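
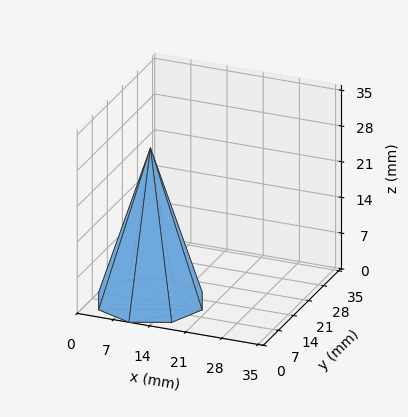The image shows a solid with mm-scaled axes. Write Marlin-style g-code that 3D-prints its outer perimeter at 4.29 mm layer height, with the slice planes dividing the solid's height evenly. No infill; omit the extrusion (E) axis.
Reading the render: the shape is a regular 8-sided pyramid, base circumscribed radius ≈ 10 mm, apex at z ≈ 30 mm (dimensions read to the nearest mm from the axis ticks). For the g-code, the solid's height is divided into equal slices at the stated Δz and each level perimeter traced with G1 moves after a G0 lift.

; perimeter-only toolpath
G21 ; units = mm
G90 ; absolute positioning
G28 ; home
; layer 1
G0 Z4.29
G0 X18.57 Y10.00
G1 X16.06 Y16.06
G1 X10.00 Y18.57
G1 X3.94 Y16.06
G1 X1.43 Y10.00
G1 X3.94 Y3.94
G1 X10.00 Y1.43
G1 X16.06 Y3.94
G1 X18.57 Y10.00
; layer 2
G0 Z8.57
G0 X17.14 Y10.00
G1 X15.05 Y15.05
G1 X10.00 Y17.14
G1 X4.95 Y15.05
G1 X2.86 Y10.00
G1 X4.95 Y4.95
G1 X10.00 Y2.86
G1 X15.05 Y4.95
G1 X17.14 Y10.00
; layer 3
G0 Z12.86
G0 X15.71 Y10.00
G1 X14.04 Y14.04
G1 X10.00 Y15.71
G1 X5.96 Y14.04
G1 X4.29 Y10.00
G1 X5.96 Y5.96
G1 X10.00 Y4.29
G1 X14.04 Y5.96
G1 X15.71 Y10.00
; layer 4
G0 Z17.14
G0 X14.29 Y10.00
G1 X13.03 Y13.03
G1 X10.00 Y14.29
G1 X6.97 Y13.03
G1 X5.71 Y10.00
G1 X6.97 Y6.97
G1 X10.00 Y5.71
G1 X13.03 Y6.97
G1 X14.29 Y10.00
; layer 5
G0 Z21.43
G0 X12.86 Y10.00
G1 X12.02 Y12.02
G1 X10.00 Y12.86
G1 X7.98 Y12.02
G1 X7.14 Y10.00
G1 X7.98 Y7.98
G1 X10.00 Y7.14
G1 X12.02 Y7.98
G1 X12.86 Y10.00
; layer 6
G0 Z25.71
G0 X11.43 Y10.00
G1 X11.01 Y11.01
G1 X10.00 Y11.43
G1 X8.99 Y11.01
G1 X8.57 Y10.00
G1 X8.99 Y8.99
G1 X10.00 Y8.57
G1 X11.01 Y8.99
G1 X11.43 Y10.00
M2 ; end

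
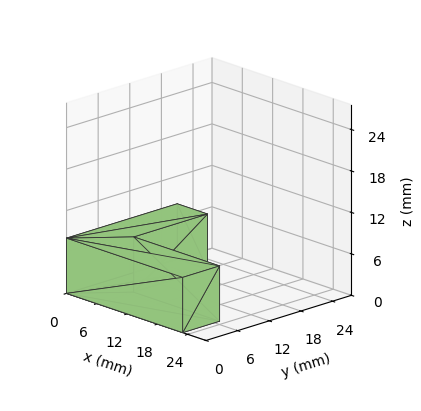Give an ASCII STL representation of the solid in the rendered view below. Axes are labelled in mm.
Reading the render: the shape is an L-shaped prism: outer 23 × 21 mm, arm thicknesses ≈ 7 mm (horizontal) and 6 mm (vertical), extruded 8 mm in z (dimensions read to the nearest mm from the axis ticks). For the STL, each face is triangulated and given an outward normal.

solid part
  facet normal 0.0000 0.0000 -1.0000
    outer loop
      vertex 23.000 7.000 0.000
      vertex 23.000 0.000 0.000
      vertex 0.000 0.000 0.000
    endloop
  endfacet
  facet normal 0.0000 0.0000 -1.0000
    outer loop
      vertex 6.000 7.000 0.000
      vertex 23.000 7.000 0.000
      vertex 0.000 0.000 0.000
    endloop
  endfacet
  facet normal 0.0000 0.0000 -1.0000
    outer loop
      vertex 6.000 21.000 0.000
      vertex 6.000 7.000 0.000
      vertex 0.000 0.000 0.000
    endloop
  endfacet
  facet normal 0.0000 0.0000 -1.0000
    outer loop
      vertex 0.000 21.000 0.000
      vertex 6.000 21.000 0.000
      vertex 0.000 0.000 0.000
    endloop
  endfacet
  facet normal 0.0000 0.0000 1.0000
    outer loop
      vertex 0.000 0.000 8.000
      vertex 23.000 0.000 8.000
      vertex 23.000 7.000 8.000
    endloop
  endfacet
  facet normal 0.0000 0.0000 1.0000
    outer loop
      vertex 0.000 0.000 8.000
      vertex 23.000 7.000 8.000
      vertex 6.000 7.000 8.000
    endloop
  endfacet
  facet normal 0.0000 0.0000 1.0000
    outer loop
      vertex 0.000 0.000 8.000
      vertex 6.000 7.000 8.000
      vertex 6.000 21.000 8.000
    endloop
  endfacet
  facet normal 0.0000 0.0000 1.0000
    outer loop
      vertex 0.000 0.000 8.000
      vertex 6.000 21.000 8.000
      vertex 0.000 21.000 8.000
    endloop
  endfacet
  facet normal 0.0000 -1.0000 0.0000
    outer loop
      vertex 0.000 0.000 0.000
      vertex 23.000 0.000 0.000
      vertex 23.000 0.000 8.000
    endloop
  endfacet
  facet normal 0.0000 -1.0000 0.0000
    outer loop
      vertex 0.000 0.000 0.000
      vertex 23.000 0.000 8.000
      vertex 0.000 0.000 8.000
    endloop
  endfacet
  facet normal 1.0000 0.0000 0.0000
    outer loop
      vertex 23.000 0.000 0.000
      vertex 23.000 7.000 0.000
      vertex 23.000 7.000 8.000
    endloop
  endfacet
  facet normal 1.0000 0.0000 0.0000
    outer loop
      vertex 23.000 0.000 0.000
      vertex 23.000 7.000 8.000
      vertex 23.000 0.000 8.000
    endloop
  endfacet
  facet normal 0.0000 1.0000 0.0000
    outer loop
      vertex 23.000 7.000 0.000
      vertex 6.000 7.000 0.000
      vertex 6.000 7.000 8.000
    endloop
  endfacet
  facet normal 0.0000 1.0000 0.0000
    outer loop
      vertex 23.000 7.000 0.000
      vertex 6.000 7.000 8.000
      vertex 23.000 7.000 8.000
    endloop
  endfacet
  facet normal 1.0000 0.0000 0.0000
    outer loop
      vertex 6.000 7.000 0.000
      vertex 6.000 21.000 0.000
      vertex 6.000 21.000 8.000
    endloop
  endfacet
  facet normal 1.0000 0.0000 0.0000
    outer loop
      vertex 6.000 7.000 0.000
      vertex 6.000 21.000 8.000
      vertex 6.000 7.000 8.000
    endloop
  endfacet
  facet normal 0.0000 1.0000 0.0000
    outer loop
      vertex 6.000 21.000 0.000
      vertex 0.000 21.000 0.000
      vertex 0.000 21.000 8.000
    endloop
  endfacet
  facet normal 0.0000 1.0000 0.0000
    outer loop
      vertex 6.000 21.000 0.000
      vertex 0.000 21.000 8.000
      vertex 6.000 21.000 8.000
    endloop
  endfacet
  facet normal -1.0000 0.0000 0.0000
    outer loop
      vertex 0.000 21.000 0.000
      vertex 0.000 0.000 0.000
      vertex 0.000 0.000 8.000
    endloop
  endfacet
  facet normal -1.0000 0.0000 0.0000
    outer loop
      vertex 0.000 21.000 0.000
      vertex 0.000 0.000 8.000
      vertex 0.000 21.000 8.000
    endloop
  endfacet
endsolid part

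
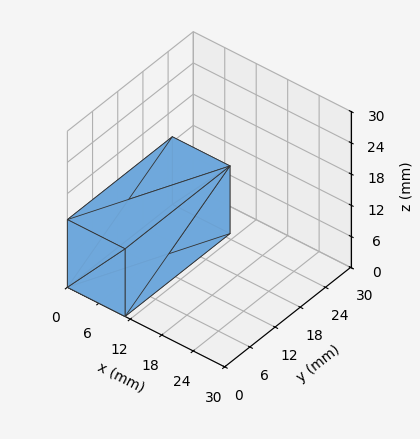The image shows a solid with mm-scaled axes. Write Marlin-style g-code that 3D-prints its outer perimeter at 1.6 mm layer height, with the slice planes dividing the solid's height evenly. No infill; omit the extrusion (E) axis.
Reading the render: the shape is a rectangular box, roughly 11 × 25 mm footprint and 13 mm tall (dimensions read to the nearest mm from the axis ticks). For the g-code, the solid's height is divided into equal slices at the stated Δz and each level perimeter traced with G1 moves after a G0 lift.

; perimeter-only toolpath
G21 ; units = mm
G90 ; absolute positioning
G28 ; home
; layer 1
G0 Z1.6
G0 X0.0 Y0.0
G1 X11.0 Y0.0
G1 X11.0 Y25.0
G1 X0.0 Y25.0
G1 X0.0 Y0.0
; layer 2
G0 Z3.2
G0 X0.0 Y0.0
G1 X11.0 Y0.0
G1 X11.0 Y25.0
G1 X0.0 Y25.0
G1 X0.0 Y0.0
; layer 3
G0 Z4.9
G0 X0.0 Y0.0
G1 X11.0 Y0.0
G1 X11.0 Y25.0
G1 X0.0 Y25.0
G1 X0.0 Y0.0
; layer 4
G0 Z6.5
G0 X0.0 Y0.0
G1 X11.0 Y0.0
G1 X11.0 Y25.0
G1 X0.0 Y25.0
G1 X0.0 Y0.0
; layer 5
G0 Z8.1
G0 X0.0 Y0.0
G1 X11.0 Y0.0
G1 X11.0 Y25.0
G1 X0.0 Y25.0
G1 X0.0 Y0.0
; layer 6
G0 Z9.8
G0 X0.0 Y0.0
G1 X11.0 Y0.0
G1 X11.0 Y25.0
G1 X0.0 Y25.0
G1 X0.0 Y0.0
; layer 7
G0 Z11.4
G0 X0.0 Y0.0
G1 X11.0 Y0.0
G1 X11.0 Y25.0
G1 X0.0 Y25.0
G1 X0.0 Y0.0
; layer 8
G0 Z13.0
G0 X0.0 Y0.0
G1 X11.0 Y0.0
G1 X11.0 Y25.0
G1 X0.0 Y25.0
G1 X0.0 Y0.0
M2 ; end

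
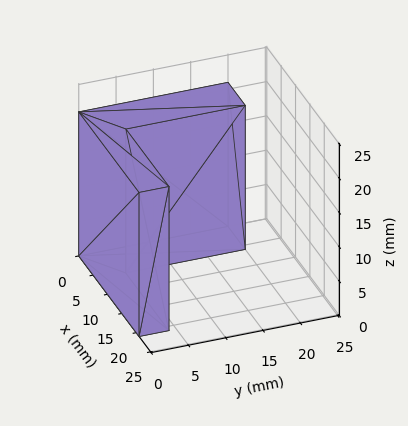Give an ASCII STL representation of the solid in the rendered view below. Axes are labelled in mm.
Reading the render: the shape is an L-shaped prism: outer 21 × 20 mm, arm thicknesses ≈ 4 mm (horizontal) and 6 mm (vertical), extruded 21 mm in z (dimensions read to the nearest mm from the axis ticks). For the STL, each face is triangulated and given an outward normal.

solid part
  facet normal 0.0000 0.0000 -1.0000
    outer loop
      vertex 21.00 4.00 0.00
      vertex 21.00 0.00 0.00
      vertex 0.00 0.00 0.00
    endloop
  endfacet
  facet normal 0.0000 0.0000 -1.0000
    outer loop
      vertex 6.00 4.00 0.00
      vertex 21.00 4.00 0.00
      vertex 0.00 0.00 0.00
    endloop
  endfacet
  facet normal 0.0000 0.0000 -1.0000
    outer loop
      vertex 6.00 20.00 0.00
      vertex 6.00 4.00 0.00
      vertex 0.00 0.00 0.00
    endloop
  endfacet
  facet normal 0.0000 0.0000 -1.0000
    outer loop
      vertex 0.00 20.00 0.00
      vertex 6.00 20.00 0.00
      vertex 0.00 0.00 0.00
    endloop
  endfacet
  facet normal 0.0000 0.0000 1.0000
    outer loop
      vertex 0.00 0.00 21.00
      vertex 21.00 0.00 21.00
      vertex 21.00 4.00 21.00
    endloop
  endfacet
  facet normal 0.0000 0.0000 1.0000
    outer loop
      vertex 0.00 0.00 21.00
      vertex 21.00 4.00 21.00
      vertex 6.00 4.00 21.00
    endloop
  endfacet
  facet normal 0.0000 0.0000 1.0000
    outer loop
      vertex 0.00 0.00 21.00
      vertex 6.00 4.00 21.00
      vertex 6.00 20.00 21.00
    endloop
  endfacet
  facet normal 0.0000 0.0000 1.0000
    outer loop
      vertex 0.00 0.00 21.00
      vertex 6.00 20.00 21.00
      vertex 0.00 20.00 21.00
    endloop
  endfacet
  facet normal 0.0000 -1.0000 0.0000
    outer loop
      vertex 0.00 0.00 0.00
      vertex 21.00 0.00 0.00
      vertex 21.00 0.00 21.00
    endloop
  endfacet
  facet normal 0.0000 -1.0000 0.0000
    outer loop
      vertex 0.00 0.00 0.00
      vertex 21.00 0.00 21.00
      vertex 0.00 0.00 21.00
    endloop
  endfacet
  facet normal 1.0000 0.0000 0.0000
    outer loop
      vertex 21.00 0.00 0.00
      vertex 21.00 4.00 0.00
      vertex 21.00 4.00 21.00
    endloop
  endfacet
  facet normal 1.0000 0.0000 0.0000
    outer loop
      vertex 21.00 0.00 0.00
      vertex 21.00 4.00 21.00
      vertex 21.00 0.00 21.00
    endloop
  endfacet
  facet normal 0.0000 1.0000 0.0000
    outer loop
      vertex 21.00 4.00 0.00
      vertex 6.00 4.00 0.00
      vertex 6.00 4.00 21.00
    endloop
  endfacet
  facet normal 0.0000 1.0000 0.0000
    outer loop
      vertex 21.00 4.00 0.00
      vertex 6.00 4.00 21.00
      vertex 21.00 4.00 21.00
    endloop
  endfacet
  facet normal 1.0000 0.0000 0.0000
    outer loop
      vertex 6.00 4.00 0.00
      vertex 6.00 20.00 0.00
      vertex 6.00 20.00 21.00
    endloop
  endfacet
  facet normal 1.0000 0.0000 0.0000
    outer loop
      vertex 6.00 4.00 0.00
      vertex 6.00 20.00 21.00
      vertex 6.00 4.00 21.00
    endloop
  endfacet
  facet normal 0.0000 1.0000 0.0000
    outer loop
      vertex 6.00 20.00 0.00
      vertex 0.00 20.00 0.00
      vertex 0.00 20.00 21.00
    endloop
  endfacet
  facet normal 0.0000 1.0000 0.0000
    outer loop
      vertex 6.00 20.00 0.00
      vertex 0.00 20.00 21.00
      vertex 6.00 20.00 21.00
    endloop
  endfacet
  facet normal -1.0000 0.0000 0.0000
    outer loop
      vertex 0.00 20.00 0.00
      vertex 0.00 0.00 0.00
      vertex 0.00 0.00 21.00
    endloop
  endfacet
  facet normal -1.0000 0.0000 0.0000
    outer loop
      vertex 0.00 20.00 0.00
      vertex 0.00 0.00 21.00
      vertex 0.00 20.00 21.00
    endloop
  endfacet
endsolid part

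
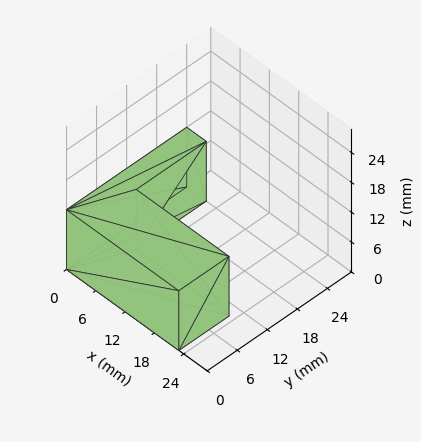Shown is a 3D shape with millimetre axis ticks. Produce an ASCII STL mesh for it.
Reading the render: the shape is an L-shaped prism: outer 23 × 24 mm, arm thicknesses ≈ 10 mm (horizontal) and 4 mm (vertical), extruded 12 mm in z (dimensions read to the nearest mm from the axis ticks). For the STL, each face is triangulated and given an outward normal.

solid part
  facet normal 0.0000 0.0000 -1.0000
    outer loop
      vertex 23.000 10.000 0.000
      vertex 23.000 0.000 0.000
      vertex 0.000 0.000 0.000
    endloop
  endfacet
  facet normal 0.0000 0.0000 -1.0000
    outer loop
      vertex 4.000 10.000 0.000
      vertex 23.000 10.000 0.000
      vertex 0.000 0.000 0.000
    endloop
  endfacet
  facet normal 0.0000 0.0000 -1.0000
    outer loop
      vertex 4.000 24.000 0.000
      vertex 4.000 10.000 0.000
      vertex 0.000 0.000 0.000
    endloop
  endfacet
  facet normal 0.0000 0.0000 -1.0000
    outer loop
      vertex 0.000 24.000 0.000
      vertex 4.000 24.000 0.000
      vertex 0.000 0.000 0.000
    endloop
  endfacet
  facet normal 0.0000 0.0000 1.0000
    outer loop
      vertex 0.000 0.000 12.000
      vertex 23.000 0.000 12.000
      vertex 23.000 10.000 12.000
    endloop
  endfacet
  facet normal 0.0000 0.0000 1.0000
    outer loop
      vertex 0.000 0.000 12.000
      vertex 23.000 10.000 12.000
      vertex 4.000 10.000 12.000
    endloop
  endfacet
  facet normal 0.0000 0.0000 1.0000
    outer loop
      vertex 0.000 0.000 12.000
      vertex 4.000 10.000 12.000
      vertex 4.000 24.000 12.000
    endloop
  endfacet
  facet normal 0.0000 0.0000 1.0000
    outer loop
      vertex 0.000 0.000 12.000
      vertex 4.000 24.000 12.000
      vertex 0.000 24.000 12.000
    endloop
  endfacet
  facet normal 0.0000 -1.0000 0.0000
    outer loop
      vertex 0.000 0.000 0.000
      vertex 23.000 0.000 0.000
      vertex 23.000 0.000 12.000
    endloop
  endfacet
  facet normal 0.0000 -1.0000 0.0000
    outer loop
      vertex 0.000 0.000 0.000
      vertex 23.000 0.000 12.000
      vertex 0.000 0.000 12.000
    endloop
  endfacet
  facet normal 1.0000 0.0000 0.0000
    outer loop
      vertex 23.000 0.000 0.000
      vertex 23.000 10.000 0.000
      vertex 23.000 10.000 12.000
    endloop
  endfacet
  facet normal 1.0000 0.0000 0.0000
    outer loop
      vertex 23.000 0.000 0.000
      vertex 23.000 10.000 12.000
      vertex 23.000 0.000 12.000
    endloop
  endfacet
  facet normal 0.0000 1.0000 0.0000
    outer loop
      vertex 23.000 10.000 0.000
      vertex 4.000 10.000 0.000
      vertex 4.000 10.000 12.000
    endloop
  endfacet
  facet normal 0.0000 1.0000 0.0000
    outer loop
      vertex 23.000 10.000 0.000
      vertex 4.000 10.000 12.000
      vertex 23.000 10.000 12.000
    endloop
  endfacet
  facet normal 1.0000 0.0000 0.0000
    outer loop
      vertex 4.000 10.000 0.000
      vertex 4.000 24.000 0.000
      vertex 4.000 24.000 12.000
    endloop
  endfacet
  facet normal 1.0000 0.0000 0.0000
    outer loop
      vertex 4.000 10.000 0.000
      vertex 4.000 24.000 12.000
      vertex 4.000 10.000 12.000
    endloop
  endfacet
  facet normal 0.0000 1.0000 0.0000
    outer loop
      vertex 4.000 24.000 0.000
      vertex 0.000 24.000 0.000
      vertex 0.000 24.000 12.000
    endloop
  endfacet
  facet normal 0.0000 1.0000 0.0000
    outer loop
      vertex 4.000 24.000 0.000
      vertex 0.000 24.000 12.000
      vertex 4.000 24.000 12.000
    endloop
  endfacet
  facet normal -1.0000 0.0000 0.0000
    outer loop
      vertex 0.000 24.000 0.000
      vertex 0.000 0.000 0.000
      vertex 0.000 0.000 12.000
    endloop
  endfacet
  facet normal -1.0000 0.0000 0.0000
    outer loop
      vertex 0.000 24.000 0.000
      vertex 0.000 0.000 12.000
      vertex 0.000 24.000 12.000
    endloop
  endfacet
endsolid part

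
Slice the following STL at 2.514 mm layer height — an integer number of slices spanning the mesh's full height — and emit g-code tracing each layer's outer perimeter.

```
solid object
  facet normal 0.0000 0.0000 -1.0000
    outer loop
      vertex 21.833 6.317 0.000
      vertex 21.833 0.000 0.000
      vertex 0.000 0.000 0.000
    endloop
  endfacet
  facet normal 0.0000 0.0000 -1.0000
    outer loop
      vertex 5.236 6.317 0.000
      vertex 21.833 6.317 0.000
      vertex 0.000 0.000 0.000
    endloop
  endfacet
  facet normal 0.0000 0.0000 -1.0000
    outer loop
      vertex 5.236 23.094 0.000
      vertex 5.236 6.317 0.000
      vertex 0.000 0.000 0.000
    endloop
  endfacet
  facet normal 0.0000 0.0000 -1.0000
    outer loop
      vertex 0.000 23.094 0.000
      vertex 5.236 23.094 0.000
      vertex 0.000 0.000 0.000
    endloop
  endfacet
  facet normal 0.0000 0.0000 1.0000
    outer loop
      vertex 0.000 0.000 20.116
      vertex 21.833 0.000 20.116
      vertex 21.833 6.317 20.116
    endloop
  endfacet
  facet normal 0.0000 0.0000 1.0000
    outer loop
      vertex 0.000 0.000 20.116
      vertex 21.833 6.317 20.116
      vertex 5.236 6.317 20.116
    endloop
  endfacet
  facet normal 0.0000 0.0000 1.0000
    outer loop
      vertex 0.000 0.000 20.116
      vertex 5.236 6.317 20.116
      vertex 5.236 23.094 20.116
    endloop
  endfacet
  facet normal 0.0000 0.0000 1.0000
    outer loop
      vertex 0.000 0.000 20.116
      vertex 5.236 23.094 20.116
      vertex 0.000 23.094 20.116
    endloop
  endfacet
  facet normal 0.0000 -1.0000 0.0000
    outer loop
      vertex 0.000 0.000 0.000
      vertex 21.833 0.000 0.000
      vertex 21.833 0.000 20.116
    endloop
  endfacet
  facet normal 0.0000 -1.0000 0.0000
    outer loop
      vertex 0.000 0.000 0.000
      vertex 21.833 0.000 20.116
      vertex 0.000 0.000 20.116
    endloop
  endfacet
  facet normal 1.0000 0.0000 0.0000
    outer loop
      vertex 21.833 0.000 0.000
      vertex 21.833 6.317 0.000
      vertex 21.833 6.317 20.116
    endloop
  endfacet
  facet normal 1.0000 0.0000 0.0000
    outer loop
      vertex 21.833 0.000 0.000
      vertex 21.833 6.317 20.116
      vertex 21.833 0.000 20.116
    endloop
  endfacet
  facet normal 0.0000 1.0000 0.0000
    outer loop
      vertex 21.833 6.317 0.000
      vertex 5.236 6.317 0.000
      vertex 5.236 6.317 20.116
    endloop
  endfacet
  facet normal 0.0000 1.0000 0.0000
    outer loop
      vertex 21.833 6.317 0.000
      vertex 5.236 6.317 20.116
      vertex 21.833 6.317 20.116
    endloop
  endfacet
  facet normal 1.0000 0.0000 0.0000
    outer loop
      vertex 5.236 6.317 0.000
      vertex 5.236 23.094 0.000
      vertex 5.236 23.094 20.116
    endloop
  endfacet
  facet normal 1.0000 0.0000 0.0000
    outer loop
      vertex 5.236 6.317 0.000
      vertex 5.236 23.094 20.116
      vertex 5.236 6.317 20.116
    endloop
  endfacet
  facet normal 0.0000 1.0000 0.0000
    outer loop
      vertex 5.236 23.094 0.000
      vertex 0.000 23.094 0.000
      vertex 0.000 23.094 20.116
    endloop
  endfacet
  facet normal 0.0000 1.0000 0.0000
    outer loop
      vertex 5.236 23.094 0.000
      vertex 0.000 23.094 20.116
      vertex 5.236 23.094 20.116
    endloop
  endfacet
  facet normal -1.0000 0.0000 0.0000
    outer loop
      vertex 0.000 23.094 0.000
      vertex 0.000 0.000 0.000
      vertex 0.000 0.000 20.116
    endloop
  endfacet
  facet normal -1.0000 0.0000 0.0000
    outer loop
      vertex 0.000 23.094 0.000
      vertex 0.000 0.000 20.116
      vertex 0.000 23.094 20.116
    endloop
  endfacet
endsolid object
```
; perimeter-only toolpath
G21 ; units = mm
G90 ; absolute positioning
G28 ; home
; layer 1
G0 Z2.514
G0 X0.000 Y0.000
G1 X21.833 Y0.000
G1 X21.833 Y6.317
G1 X5.236 Y6.317
G1 X5.236 Y23.094
G1 X0.000 Y23.094
G1 X0.000 Y0.000
; layer 2
G0 Z5.029
G0 X0.000 Y0.000
G1 X21.833 Y0.000
G1 X21.833 Y6.317
G1 X5.236 Y6.317
G1 X5.236 Y23.094
G1 X0.000 Y23.094
G1 X0.000 Y0.000
; layer 3
G0 Z7.543
G0 X0.000 Y0.000
G1 X21.833 Y0.000
G1 X21.833 Y6.317
G1 X5.236 Y6.317
G1 X5.236 Y23.094
G1 X0.000 Y23.094
G1 X0.000 Y0.000
; layer 4
G0 Z10.058
G0 X0.000 Y0.000
G1 X21.833 Y0.000
G1 X21.833 Y6.317
G1 X5.236 Y6.317
G1 X5.236 Y23.094
G1 X0.000 Y23.094
G1 X0.000 Y0.000
; layer 5
G0 Z12.572
G0 X0.000 Y0.000
G1 X21.833 Y0.000
G1 X21.833 Y6.317
G1 X5.236 Y6.317
G1 X5.236 Y23.094
G1 X0.000 Y23.094
G1 X0.000 Y0.000
; layer 6
G0 Z15.087
G0 X0.000 Y0.000
G1 X21.833 Y0.000
G1 X21.833 Y6.317
G1 X5.236 Y6.317
G1 X5.236 Y23.094
G1 X0.000 Y23.094
G1 X0.000 Y0.000
; layer 7
G0 Z17.602
G0 X0.000 Y0.000
G1 X21.833 Y0.000
G1 X21.833 Y6.317
G1 X5.236 Y6.317
G1 X5.236 Y23.094
G1 X0.000 Y23.094
G1 X0.000 Y0.000
; layer 8
G0 Z20.116
G0 X0.000 Y0.000
G1 X21.833 Y0.000
G1 X21.833 Y6.317
G1 X5.236 Y6.317
G1 X5.236 Y23.094
G1 X0.000 Y23.094
G1 X0.000 Y0.000
M2 ; end

The solid is an L-shaped prism: outer 21.8 × 23.1 mm, arm thicknesses ≈ 6.32 mm (horizontal) and 5.24 mm (vertical), extruded 20.1 mm in z. Slicing at Δz = 2.514 mm — 8 equal slices spanning the solid's height, so layer i sits at z = i·h/8 — gives 8 non-empty perimeters. Each is a 6-segment closed polygon; G0 lifts to the layer z and rapids to the start vertex, then G1 traces the edges.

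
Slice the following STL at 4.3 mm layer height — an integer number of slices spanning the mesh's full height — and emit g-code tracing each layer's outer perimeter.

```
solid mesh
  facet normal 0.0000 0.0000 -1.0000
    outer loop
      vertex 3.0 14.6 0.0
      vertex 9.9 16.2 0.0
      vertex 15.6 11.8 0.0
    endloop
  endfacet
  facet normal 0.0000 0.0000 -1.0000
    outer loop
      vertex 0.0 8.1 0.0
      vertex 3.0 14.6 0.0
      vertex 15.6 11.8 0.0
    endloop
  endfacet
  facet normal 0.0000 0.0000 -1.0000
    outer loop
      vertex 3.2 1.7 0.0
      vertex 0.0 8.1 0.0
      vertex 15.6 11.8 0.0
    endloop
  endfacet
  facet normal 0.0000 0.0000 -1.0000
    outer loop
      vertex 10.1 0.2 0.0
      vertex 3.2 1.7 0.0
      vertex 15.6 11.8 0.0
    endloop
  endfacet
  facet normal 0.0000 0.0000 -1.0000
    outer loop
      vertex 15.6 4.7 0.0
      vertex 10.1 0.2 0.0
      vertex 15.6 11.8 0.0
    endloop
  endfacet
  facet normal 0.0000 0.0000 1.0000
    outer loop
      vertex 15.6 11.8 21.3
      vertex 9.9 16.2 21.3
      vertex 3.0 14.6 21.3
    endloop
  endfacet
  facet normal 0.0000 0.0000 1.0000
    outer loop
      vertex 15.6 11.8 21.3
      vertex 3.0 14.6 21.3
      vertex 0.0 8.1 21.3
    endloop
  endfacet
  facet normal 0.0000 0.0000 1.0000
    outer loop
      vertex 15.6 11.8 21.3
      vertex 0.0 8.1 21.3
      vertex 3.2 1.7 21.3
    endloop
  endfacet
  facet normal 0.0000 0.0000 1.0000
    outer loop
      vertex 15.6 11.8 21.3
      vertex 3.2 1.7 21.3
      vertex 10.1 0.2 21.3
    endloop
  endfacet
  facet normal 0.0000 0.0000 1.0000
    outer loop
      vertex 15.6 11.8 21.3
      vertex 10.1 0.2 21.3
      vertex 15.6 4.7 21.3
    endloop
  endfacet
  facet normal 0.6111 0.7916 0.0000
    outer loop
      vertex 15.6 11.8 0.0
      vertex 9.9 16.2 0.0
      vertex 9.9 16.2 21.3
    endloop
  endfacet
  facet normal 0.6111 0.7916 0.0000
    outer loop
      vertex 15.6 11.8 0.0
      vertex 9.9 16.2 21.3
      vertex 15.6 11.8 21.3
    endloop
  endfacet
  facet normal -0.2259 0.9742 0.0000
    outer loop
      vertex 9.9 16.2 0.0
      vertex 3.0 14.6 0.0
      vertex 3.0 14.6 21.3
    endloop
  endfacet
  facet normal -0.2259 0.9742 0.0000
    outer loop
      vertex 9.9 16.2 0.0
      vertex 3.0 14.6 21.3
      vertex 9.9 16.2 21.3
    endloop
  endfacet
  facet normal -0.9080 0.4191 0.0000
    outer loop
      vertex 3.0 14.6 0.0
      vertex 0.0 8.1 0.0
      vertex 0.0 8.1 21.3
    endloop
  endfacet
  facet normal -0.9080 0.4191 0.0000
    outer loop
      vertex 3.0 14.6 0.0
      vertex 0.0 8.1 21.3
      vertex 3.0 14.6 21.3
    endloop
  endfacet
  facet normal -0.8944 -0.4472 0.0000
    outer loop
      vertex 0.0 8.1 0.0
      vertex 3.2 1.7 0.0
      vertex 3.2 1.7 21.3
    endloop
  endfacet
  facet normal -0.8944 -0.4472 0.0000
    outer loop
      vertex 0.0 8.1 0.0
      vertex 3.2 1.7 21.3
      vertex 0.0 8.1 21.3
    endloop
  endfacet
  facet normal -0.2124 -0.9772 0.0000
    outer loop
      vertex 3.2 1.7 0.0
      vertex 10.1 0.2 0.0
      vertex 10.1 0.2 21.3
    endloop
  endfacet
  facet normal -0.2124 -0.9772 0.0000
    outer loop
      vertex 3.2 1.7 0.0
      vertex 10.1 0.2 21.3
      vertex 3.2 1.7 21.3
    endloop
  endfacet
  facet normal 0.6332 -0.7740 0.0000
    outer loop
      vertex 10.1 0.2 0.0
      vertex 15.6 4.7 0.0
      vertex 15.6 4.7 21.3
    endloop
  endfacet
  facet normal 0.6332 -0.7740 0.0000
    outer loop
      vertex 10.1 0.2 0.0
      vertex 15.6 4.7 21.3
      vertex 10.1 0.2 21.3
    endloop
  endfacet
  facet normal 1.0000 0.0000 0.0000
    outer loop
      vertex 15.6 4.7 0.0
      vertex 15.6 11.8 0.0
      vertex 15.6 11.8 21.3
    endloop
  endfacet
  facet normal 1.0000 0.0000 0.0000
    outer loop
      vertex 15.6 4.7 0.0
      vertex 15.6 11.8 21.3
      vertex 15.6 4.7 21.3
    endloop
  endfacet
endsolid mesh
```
; perimeter-only toolpath
G21 ; units = mm
G90 ; absolute positioning
G28 ; home
; layer 1
G0 Z4.3
G0 X15.6 Y11.8
G1 X9.9 Y16.2
G1 X3.0 Y14.6
G1 X0.0 Y8.1
G1 X3.2 Y1.7
G1 X10.1 Y0.2
G1 X15.6 Y4.7
G1 X15.6 Y11.8
; layer 2
G0 Z8.5
G0 X15.6 Y11.8
G1 X9.9 Y16.2
G1 X3.0 Y14.6
G1 X0.0 Y8.1
G1 X3.2 Y1.7
G1 X10.1 Y0.2
G1 X15.6 Y4.7
G1 X15.6 Y11.8
; layer 3
G0 Z12.8
G0 X15.6 Y11.8
G1 X9.9 Y16.2
G1 X3.0 Y14.6
G1 X0.0 Y8.1
G1 X3.2 Y1.7
G1 X10.1 Y0.2
G1 X15.6 Y4.7
G1 X15.6 Y11.8
; layer 4
G0 Z17.0
G0 X15.6 Y11.8
G1 X9.9 Y16.2
G1 X3.0 Y14.6
G1 X0.0 Y8.1
G1 X3.2 Y1.7
G1 X10.1 Y0.2
G1 X15.6 Y4.7
G1 X15.6 Y11.8
; layer 5
G0 Z21.3
G0 X15.6 Y11.8
G1 X9.9 Y16.2
G1 X3.0 Y14.6
G1 X0.0 Y8.1
G1 X3.2 Y1.7
G1 X10.1 Y0.2
G1 X15.6 Y4.7
G1 X15.6 Y11.8
M2 ; end

The solid is a regular 7-sided prism (a cylinder approximated with 7 flat sides), circumscribed radius ≈ 8.2 mm, height ≈ 21.3 mm. Slicing at Δz = 4.3 mm — 5 equal slices spanning the solid's height, so layer i sits at z = i·h/5 — gives 5 non-empty perimeters. Each is a 7-segment closed polygon; G0 lifts to the layer z and rapids to the start vertex, then G1 traces the edges.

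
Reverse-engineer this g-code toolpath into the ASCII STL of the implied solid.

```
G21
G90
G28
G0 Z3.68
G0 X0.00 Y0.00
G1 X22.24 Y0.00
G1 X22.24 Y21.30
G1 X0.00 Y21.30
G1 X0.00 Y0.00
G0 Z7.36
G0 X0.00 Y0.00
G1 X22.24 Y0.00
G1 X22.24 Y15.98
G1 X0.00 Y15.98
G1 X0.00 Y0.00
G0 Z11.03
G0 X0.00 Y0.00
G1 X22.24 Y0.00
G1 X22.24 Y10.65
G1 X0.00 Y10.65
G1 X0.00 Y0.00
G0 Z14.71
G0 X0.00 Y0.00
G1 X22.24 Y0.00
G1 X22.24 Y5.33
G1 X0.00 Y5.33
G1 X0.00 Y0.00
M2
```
solid part
  facet normal 0.0000 0.0000 -1.0000
    outer loop
      vertex 22.24 26.63 0.00
      vertex 22.24 0.00 0.00
      vertex 0.00 0.00 0.00
    endloop
  endfacet
  facet normal 0.0000 0.0000 -1.0000
    outer loop
      vertex 0.00 26.63 0.00
      vertex 22.24 26.63 0.00
      vertex 0.00 0.00 0.00
    endloop
  endfacet
  facet normal 0.0000 -1.0000 0.0000
    outer loop
      vertex 0.00 0.00 0.00
      vertex 22.24 0.00 0.00
      vertex 22.24 0.00 18.39
    endloop
  endfacet
  facet normal 0.0000 -1.0000 0.0000
    outer loop
      vertex 0.00 0.00 0.00
      vertex 22.24 0.00 18.39
      vertex 0.00 0.00 18.39
    endloop
  endfacet
  facet normal 0.0000 0.5682 0.8229
    outer loop
      vertex 0.00 0.00 18.39
      vertex 22.24 0.00 18.39
      vertex 22.24 26.63 0.00
    endloop
  endfacet
  facet normal 0.0000 0.5682 0.8229
    outer loop
      vertex 0.00 0.00 18.39
      vertex 22.24 26.63 0.00
      vertex 0.00 26.63 0.00
    endloop
  endfacet
  facet normal -1.0000 0.0000 0.0000
    outer loop
      vertex 0.00 0.00 18.39
      vertex 0.00 26.63 0.00
      vertex 0.00 0.00 0.00
    endloop
  endfacet
  facet normal 1.0000 0.0000 0.0000
    outer loop
      vertex 22.24 0.00 0.00
      vertex 22.24 26.63 0.00
      vertex 22.24 0.00 18.39
    endloop
  endfacet
endsolid part

The G0 Z moves step by Δz≈3.68 mm. The G1 loops shrink linearly with z, so the solid tapers from its base footprint up to z≈18.4. Closing with a flat bottom cap and the tapered top and triangulating gives 8 facets — a wedge (ramp): 22.2 × 26.6 mm base, rising to 18.4 mm along the y=0 edge and sloping linearly to z=0 at y=26.6.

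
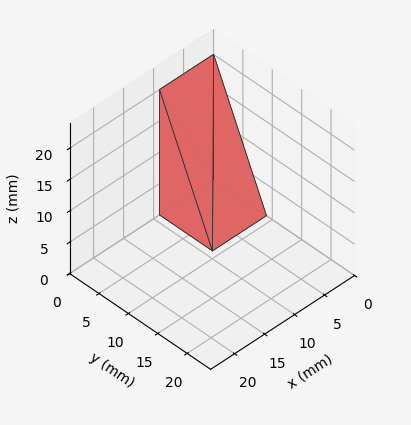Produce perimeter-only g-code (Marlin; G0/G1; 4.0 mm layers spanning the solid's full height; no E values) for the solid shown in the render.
Reading the render: the shape is a wedge (ramp): 9 × 9 mm base, rising to 20 mm along the y=0 edge and sloping linearly to z=0 at y=9 (dimensions read to the nearest mm from the axis ticks). For the g-code, the solid's height is divided into equal slices at the stated Δz and each level perimeter traced with G1 moves after a G0 lift.

; perimeter-only toolpath
G21 ; units = mm
G90 ; absolute positioning
G28 ; home
; layer 1
G0 Z4.0
G0 X0.0 Y0.0
G1 X9.0 Y0.0
G1 X9.0 Y7.2
G1 X0.0 Y7.2
G1 X0.0 Y0.0
; layer 2
G0 Z8.0
G0 X0.0 Y0.0
G1 X9.0 Y0.0
G1 X9.0 Y5.4
G1 X0.0 Y5.4
G1 X0.0 Y0.0
; layer 3
G0 Z12.0
G0 X0.0 Y0.0
G1 X9.0 Y0.0
G1 X9.0 Y3.6
G1 X0.0 Y3.6
G1 X0.0 Y0.0
; layer 4
G0 Z16.0
G0 X0.0 Y0.0
G1 X9.0 Y0.0
G1 X9.0 Y1.8
G1 X0.0 Y1.8
G1 X0.0 Y0.0
M2 ; end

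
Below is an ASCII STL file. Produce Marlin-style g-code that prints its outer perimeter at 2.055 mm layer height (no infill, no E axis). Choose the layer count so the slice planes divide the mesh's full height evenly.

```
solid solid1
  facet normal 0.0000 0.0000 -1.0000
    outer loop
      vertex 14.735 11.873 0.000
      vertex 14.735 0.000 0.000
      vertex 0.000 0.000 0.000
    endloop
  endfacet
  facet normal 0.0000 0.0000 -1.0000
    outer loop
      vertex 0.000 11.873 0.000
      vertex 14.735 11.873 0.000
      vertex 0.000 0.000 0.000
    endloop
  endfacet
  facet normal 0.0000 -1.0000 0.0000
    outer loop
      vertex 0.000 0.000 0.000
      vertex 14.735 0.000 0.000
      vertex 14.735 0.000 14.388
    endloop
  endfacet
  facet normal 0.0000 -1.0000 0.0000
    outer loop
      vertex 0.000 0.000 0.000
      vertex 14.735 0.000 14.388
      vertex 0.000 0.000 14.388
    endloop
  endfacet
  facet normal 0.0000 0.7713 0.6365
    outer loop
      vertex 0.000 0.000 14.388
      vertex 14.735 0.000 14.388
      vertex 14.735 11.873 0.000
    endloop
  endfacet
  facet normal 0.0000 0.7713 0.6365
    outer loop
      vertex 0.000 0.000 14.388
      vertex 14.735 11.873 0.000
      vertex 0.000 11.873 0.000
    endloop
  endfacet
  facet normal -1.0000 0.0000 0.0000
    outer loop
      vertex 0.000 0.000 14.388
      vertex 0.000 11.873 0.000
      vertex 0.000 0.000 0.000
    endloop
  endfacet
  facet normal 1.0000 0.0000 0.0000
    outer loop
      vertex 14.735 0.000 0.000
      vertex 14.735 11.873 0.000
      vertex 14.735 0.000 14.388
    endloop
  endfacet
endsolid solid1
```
; perimeter-only toolpath
G21 ; units = mm
G90 ; absolute positioning
G28 ; home
; layer 1
G0 Z2.055
G0 X0.000 Y0.000
G1 X14.735 Y0.000
G1 X14.735 Y10.177
G1 X0.000 Y10.177
G1 X0.000 Y0.000
; layer 2
G0 Z4.111
G0 X0.000 Y0.000
G1 X14.735 Y0.000
G1 X14.735 Y8.481
G1 X0.000 Y8.481
G1 X0.000 Y0.000
; layer 3
G0 Z6.166
G0 X0.000 Y0.000
G1 X14.735 Y0.000
G1 X14.735 Y6.785
G1 X0.000 Y6.785
G1 X0.000 Y0.000
; layer 4
G0 Z8.222
G0 X0.000 Y0.000
G1 X14.735 Y0.000
G1 X14.735 Y5.088
G1 X0.000 Y5.088
G1 X0.000 Y0.000
; layer 5
G0 Z10.277
G0 X0.000 Y0.000
G1 X14.735 Y0.000
G1 X14.735 Y3.392
G1 X0.000 Y3.392
G1 X0.000 Y0.000
; layer 6
G0 Z12.333
G0 X0.000 Y0.000
G1 X14.735 Y0.000
G1 X14.735 Y1.696
G1 X0.000 Y1.696
G1 X0.000 Y0.000
M2 ; end

The solid is a wedge (ramp): 14.7 × 11.9 mm base, rising to 14.4 mm along the y=0 edge and sloping linearly to z=0 at y=11.9. Slicing at Δz = 2.055 mm — 7 equal slices spanning the solid's height, so layer i sits at z = i·h/7 — gives 6 non-empty perimeters. Each is a 4-segment closed polygon; G0 lifts to the layer z and rapids to the start vertex, then G1 traces the edges. The cross-section shrinks linearly with z (the slice at the apex is degenerate and omitted).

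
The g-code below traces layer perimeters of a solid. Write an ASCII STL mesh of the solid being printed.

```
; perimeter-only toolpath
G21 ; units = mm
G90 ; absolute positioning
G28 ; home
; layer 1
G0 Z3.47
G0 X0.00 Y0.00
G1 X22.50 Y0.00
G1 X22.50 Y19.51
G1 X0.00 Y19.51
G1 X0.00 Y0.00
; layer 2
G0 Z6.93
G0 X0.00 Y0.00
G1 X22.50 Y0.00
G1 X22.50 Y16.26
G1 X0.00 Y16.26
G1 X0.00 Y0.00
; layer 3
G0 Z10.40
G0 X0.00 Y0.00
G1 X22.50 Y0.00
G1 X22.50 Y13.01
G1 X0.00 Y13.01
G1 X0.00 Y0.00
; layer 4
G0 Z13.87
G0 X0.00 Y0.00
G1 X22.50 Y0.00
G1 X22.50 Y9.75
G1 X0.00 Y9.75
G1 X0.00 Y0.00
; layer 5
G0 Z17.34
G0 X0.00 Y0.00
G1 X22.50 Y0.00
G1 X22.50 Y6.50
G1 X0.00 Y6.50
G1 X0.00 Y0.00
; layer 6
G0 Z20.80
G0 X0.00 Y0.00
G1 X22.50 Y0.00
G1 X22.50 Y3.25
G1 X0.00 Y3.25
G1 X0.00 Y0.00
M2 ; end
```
solid part
  facet normal 0.0000 0.0000 -1.0000
    outer loop
      vertex 22.50 22.76 0.00
      vertex 22.50 0.00 0.00
      vertex 0.00 0.00 0.00
    endloop
  endfacet
  facet normal 0.0000 0.0000 -1.0000
    outer loop
      vertex 0.00 22.76 0.00
      vertex 22.50 22.76 0.00
      vertex 0.00 0.00 0.00
    endloop
  endfacet
  facet normal 0.0000 -1.0000 0.0000
    outer loop
      vertex 0.00 0.00 0.00
      vertex 22.50 0.00 0.00
      vertex 22.50 0.00 24.27
    endloop
  endfacet
  facet normal 0.0000 -1.0000 0.0000
    outer loop
      vertex 0.00 0.00 0.00
      vertex 22.50 0.00 24.27
      vertex 0.00 0.00 24.27
    endloop
  endfacet
  facet normal 0.0000 0.7294 0.6841
    outer loop
      vertex 0.00 0.00 24.27
      vertex 22.50 0.00 24.27
      vertex 22.50 22.76 0.00
    endloop
  endfacet
  facet normal 0.0000 0.7294 0.6841
    outer loop
      vertex 0.00 0.00 24.27
      vertex 22.50 22.76 0.00
      vertex 0.00 22.76 0.00
    endloop
  endfacet
  facet normal -1.0000 0.0000 0.0000
    outer loop
      vertex 0.00 0.00 24.27
      vertex 0.00 22.76 0.00
      vertex 0.00 0.00 0.00
    endloop
  endfacet
  facet normal 1.0000 0.0000 0.0000
    outer loop
      vertex 22.50 0.00 0.00
      vertex 22.50 22.76 0.00
      vertex 22.50 0.00 24.27
    endloop
  endfacet
endsolid part

The G0 Z moves step by Δz≈3.47 mm. The G1 loops shrink linearly with z, so the solid tapers from its base footprint up to z≈24.3. Closing with a flat bottom cap and the tapered top and triangulating gives 8 facets — a wedge (ramp): 22.5 × 22.8 mm base, rising to 24.3 mm along the y=0 edge and sloping linearly to z=0 at y=22.8.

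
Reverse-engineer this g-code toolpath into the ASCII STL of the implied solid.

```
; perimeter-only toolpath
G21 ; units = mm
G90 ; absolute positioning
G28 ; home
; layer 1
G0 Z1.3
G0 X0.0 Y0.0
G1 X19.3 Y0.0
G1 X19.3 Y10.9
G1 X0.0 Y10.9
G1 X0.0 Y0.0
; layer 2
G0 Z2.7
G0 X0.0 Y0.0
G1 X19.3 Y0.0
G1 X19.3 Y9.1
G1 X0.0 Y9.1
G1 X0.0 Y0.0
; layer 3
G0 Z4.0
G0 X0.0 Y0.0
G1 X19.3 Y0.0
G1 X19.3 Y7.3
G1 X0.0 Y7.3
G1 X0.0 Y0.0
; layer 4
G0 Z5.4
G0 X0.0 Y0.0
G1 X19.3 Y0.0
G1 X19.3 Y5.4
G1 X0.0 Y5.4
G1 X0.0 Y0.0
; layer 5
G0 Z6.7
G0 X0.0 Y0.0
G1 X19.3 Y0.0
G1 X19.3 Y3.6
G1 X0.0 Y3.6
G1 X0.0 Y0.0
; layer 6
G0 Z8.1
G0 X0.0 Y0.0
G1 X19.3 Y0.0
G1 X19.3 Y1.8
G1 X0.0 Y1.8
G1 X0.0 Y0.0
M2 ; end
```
solid part
  facet normal 0.0000 0.0000 -1.0000
    outer loop
      vertex 19.3 12.7 0.0
      vertex 19.3 0.0 0.0
      vertex 0.0 0.0 0.0
    endloop
  endfacet
  facet normal 0.0000 0.0000 -1.0000
    outer loop
      vertex 0.0 12.7 0.0
      vertex 19.3 12.7 0.0
      vertex 0.0 0.0 0.0
    endloop
  endfacet
  facet normal 0.0000 -1.0000 0.0000
    outer loop
      vertex 0.0 0.0 0.0
      vertex 19.3 0.0 0.0
      vertex 19.3 0.0 9.4
    endloop
  endfacet
  facet normal 0.0000 -1.0000 0.0000
    outer loop
      vertex 0.0 0.0 0.0
      vertex 19.3 0.0 9.4
      vertex 0.0 0.0 9.4
    endloop
  endfacet
  facet normal 0.0000 0.5949 0.8038
    outer loop
      vertex 0.0 0.0 9.4
      vertex 19.3 0.0 9.4
      vertex 19.3 12.7 0.0
    endloop
  endfacet
  facet normal 0.0000 0.5949 0.8038
    outer loop
      vertex 0.0 0.0 9.4
      vertex 19.3 12.7 0.0
      vertex 0.0 12.7 0.0
    endloop
  endfacet
  facet normal -1.0000 0.0000 0.0000
    outer loop
      vertex 0.0 0.0 9.4
      vertex 0.0 12.7 0.0
      vertex 0.0 0.0 0.0
    endloop
  endfacet
  facet normal 1.0000 0.0000 0.0000
    outer loop
      vertex 19.3 0.0 0.0
      vertex 19.3 12.7 0.0
      vertex 19.3 0.0 9.4
    endloop
  endfacet
endsolid part

The G0 Z moves step by Δz≈1.3 mm. The G1 loops shrink linearly with z, so the solid tapers from its base footprint up to z≈9.4. Closing with a flat bottom cap and the tapered top and triangulating gives 8 facets — a wedge (ramp): 19.3 × 12.7 mm base, rising to 9.4 mm along the y=0 edge and sloping linearly to z=0 at y=12.7.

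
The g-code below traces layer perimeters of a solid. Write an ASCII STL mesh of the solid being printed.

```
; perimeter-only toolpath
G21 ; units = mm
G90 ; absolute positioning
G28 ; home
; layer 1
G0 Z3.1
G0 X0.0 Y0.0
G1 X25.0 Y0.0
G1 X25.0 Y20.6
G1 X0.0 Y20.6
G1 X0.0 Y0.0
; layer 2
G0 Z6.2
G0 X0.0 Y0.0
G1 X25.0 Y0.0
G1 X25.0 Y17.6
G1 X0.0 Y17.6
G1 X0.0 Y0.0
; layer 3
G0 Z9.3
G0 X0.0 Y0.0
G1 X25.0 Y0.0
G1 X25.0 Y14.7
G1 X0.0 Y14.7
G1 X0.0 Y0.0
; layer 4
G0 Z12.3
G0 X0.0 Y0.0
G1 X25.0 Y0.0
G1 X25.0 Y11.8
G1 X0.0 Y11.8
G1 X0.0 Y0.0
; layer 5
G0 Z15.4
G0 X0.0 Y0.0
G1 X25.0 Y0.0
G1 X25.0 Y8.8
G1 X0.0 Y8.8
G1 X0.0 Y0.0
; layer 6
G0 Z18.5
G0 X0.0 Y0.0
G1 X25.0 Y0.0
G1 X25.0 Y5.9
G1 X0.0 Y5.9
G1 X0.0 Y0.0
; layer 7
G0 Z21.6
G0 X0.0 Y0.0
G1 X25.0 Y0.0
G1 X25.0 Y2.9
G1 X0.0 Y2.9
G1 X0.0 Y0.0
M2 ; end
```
solid part
  facet normal 0.0000 0.0000 -1.0000
    outer loop
      vertex 25.0 23.5 0.0
      vertex 25.0 0.0 0.0
      vertex 0.0 0.0 0.0
    endloop
  endfacet
  facet normal 0.0000 0.0000 -1.0000
    outer loop
      vertex 0.0 23.5 0.0
      vertex 25.0 23.5 0.0
      vertex 0.0 0.0 0.0
    endloop
  endfacet
  facet normal 0.0000 -1.0000 0.0000
    outer loop
      vertex 0.0 0.0 0.0
      vertex 25.0 0.0 0.0
      vertex 25.0 0.0 24.7
    endloop
  endfacet
  facet normal 0.0000 -1.0000 0.0000
    outer loop
      vertex 0.0 0.0 0.0
      vertex 25.0 0.0 24.7
      vertex 0.0 0.0 24.7
    endloop
  endfacet
  facet normal 0.0000 0.7245 0.6893
    outer loop
      vertex 0.0 0.0 24.7
      vertex 25.0 0.0 24.7
      vertex 25.0 23.5 0.0
    endloop
  endfacet
  facet normal 0.0000 0.7245 0.6893
    outer loop
      vertex 0.0 0.0 24.7
      vertex 25.0 23.5 0.0
      vertex 0.0 23.5 0.0
    endloop
  endfacet
  facet normal -1.0000 0.0000 0.0000
    outer loop
      vertex 0.0 0.0 24.7
      vertex 0.0 23.5 0.0
      vertex 0.0 0.0 0.0
    endloop
  endfacet
  facet normal 1.0000 0.0000 0.0000
    outer loop
      vertex 25.0 0.0 0.0
      vertex 25.0 23.5 0.0
      vertex 25.0 0.0 24.7
    endloop
  endfacet
endsolid part

The G0 Z moves step by Δz≈3.1 mm. The G1 loops shrink linearly with z, so the solid tapers from its base footprint up to z≈24.7. Closing with a flat bottom cap and the tapered top and triangulating gives 8 facets — a wedge (ramp): 25 × 23.5 mm base, rising to 24.7 mm along the y=0 edge and sloping linearly to z=0 at y=23.5.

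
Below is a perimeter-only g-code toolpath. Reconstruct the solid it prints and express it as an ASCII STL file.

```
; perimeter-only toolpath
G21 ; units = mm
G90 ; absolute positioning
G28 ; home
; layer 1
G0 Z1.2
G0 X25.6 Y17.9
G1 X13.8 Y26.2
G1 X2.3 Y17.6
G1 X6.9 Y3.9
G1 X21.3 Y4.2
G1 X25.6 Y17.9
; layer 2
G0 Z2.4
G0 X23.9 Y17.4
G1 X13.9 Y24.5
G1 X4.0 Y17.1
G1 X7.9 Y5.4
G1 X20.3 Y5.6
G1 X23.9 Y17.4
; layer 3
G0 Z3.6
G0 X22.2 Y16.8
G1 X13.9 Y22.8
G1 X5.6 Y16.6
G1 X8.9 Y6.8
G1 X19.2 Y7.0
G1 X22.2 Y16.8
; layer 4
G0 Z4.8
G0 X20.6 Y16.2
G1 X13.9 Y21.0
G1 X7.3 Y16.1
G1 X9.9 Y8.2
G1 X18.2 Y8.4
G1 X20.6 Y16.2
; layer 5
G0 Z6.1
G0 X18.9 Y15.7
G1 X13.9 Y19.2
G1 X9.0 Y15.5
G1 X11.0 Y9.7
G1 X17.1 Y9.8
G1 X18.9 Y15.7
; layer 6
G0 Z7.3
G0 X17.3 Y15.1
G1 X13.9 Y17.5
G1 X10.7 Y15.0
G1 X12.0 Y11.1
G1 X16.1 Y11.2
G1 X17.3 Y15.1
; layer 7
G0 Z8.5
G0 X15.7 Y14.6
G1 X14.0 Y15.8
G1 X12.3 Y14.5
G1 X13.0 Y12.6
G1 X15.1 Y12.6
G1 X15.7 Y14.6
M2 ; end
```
solid part
  facet normal 0.0000 0.0000 -1.0000
    outer loop
      vertex 0.6 18.1 0.0
      vertex 13.8 28.0 0.0
      vertex 27.2 18.5 0.0
    endloop
  endfacet
  facet normal 0.0000 0.0000 -1.0000
    outer loop
      vertex 5.9 2.5 0.0
      vertex 0.6 18.1 0.0
      vertex 27.2 18.5 0.0
    endloop
  endfacet
  facet normal 0.0000 0.0000 -1.0000
    outer loop
      vertex 22.4 2.8 0.0
      vertex 5.9 2.5 0.0
      vertex 27.2 18.5 0.0
    endloop
  endfacet
  facet normal 0.3766 0.5312 0.7589
    outer loop
      vertex 27.2 18.5 0.0
      vertex 13.8 28.0 0.0
      vertex 14.0 14.0 9.7
    endloop
  endfacet
  facet normal -0.3904 0.5205 0.7594
    outer loop
      vertex 13.8 28.0 0.0
      vertex 0.6 18.1 0.0
      vertex 14.0 14.0 9.7
    endloop
  endfacet
  facet normal -0.6146 -0.2088 0.7607
    outer loop
      vertex 0.6 18.1 0.0
      vertex 5.9 2.5 0.0
      vertex 14.0 14.0 9.7
    endloop
  endfacet
  facet normal 0.0118 -0.6496 0.7602
    outer loop
      vertex 5.9 2.5 0.0
      vertex 22.4 2.8 0.0
      vertex 14.0 14.0 9.7
    endloop
  endfacet
  facet normal 0.6226 -0.1904 0.7590
    outer loop
      vertex 22.4 2.8 0.0
      vertex 27.2 18.5 0.0
      vertex 14.0 14.0 9.7
    endloop
  endfacet
endsolid part

The G0 Z moves step by Δz≈1.2 mm. The G1 loops shrink linearly with z, so the solid tapers from its base footprint up to z≈9.7. Closing with a flat bottom cap and the tapered top and triangulating gives 8 facets — a regular 5-sided pyramid, base circumscribed radius ≈ 14 mm, apex at z ≈ 9.7 mm.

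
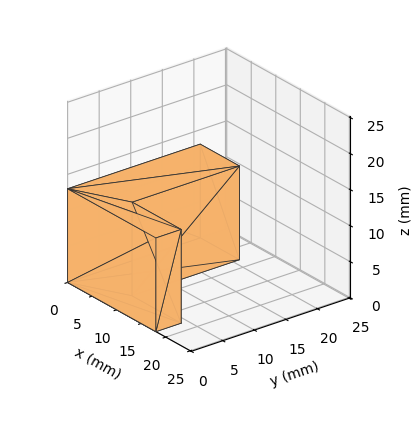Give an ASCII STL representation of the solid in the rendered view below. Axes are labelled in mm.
Reading the render: the shape is an L-shaped prism: outer 18 × 21 mm, arm thicknesses ≈ 4 mm (horizontal) and 8 mm (vertical), extruded 13 mm in z (dimensions read to the nearest mm from the axis ticks). For the STL, each face is triangulated and given an outward normal.

solid part
  facet normal 0.0000 0.0000 -1.0000
    outer loop
      vertex 18.000 4.000 0.000
      vertex 18.000 0.000 0.000
      vertex 0.000 0.000 0.000
    endloop
  endfacet
  facet normal 0.0000 0.0000 -1.0000
    outer loop
      vertex 8.000 4.000 0.000
      vertex 18.000 4.000 0.000
      vertex 0.000 0.000 0.000
    endloop
  endfacet
  facet normal 0.0000 0.0000 -1.0000
    outer loop
      vertex 8.000 21.000 0.000
      vertex 8.000 4.000 0.000
      vertex 0.000 0.000 0.000
    endloop
  endfacet
  facet normal 0.0000 0.0000 -1.0000
    outer loop
      vertex 0.000 21.000 0.000
      vertex 8.000 21.000 0.000
      vertex 0.000 0.000 0.000
    endloop
  endfacet
  facet normal 0.0000 0.0000 1.0000
    outer loop
      vertex 0.000 0.000 13.000
      vertex 18.000 0.000 13.000
      vertex 18.000 4.000 13.000
    endloop
  endfacet
  facet normal 0.0000 0.0000 1.0000
    outer loop
      vertex 0.000 0.000 13.000
      vertex 18.000 4.000 13.000
      vertex 8.000 4.000 13.000
    endloop
  endfacet
  facet normal 0.0000 0.0000 1.0000
    outer loop
      vertex 0.000 0.000 13.000
      vertex 8.000 4.000 13.000
      vertex 8.000 21.000 13.000
    endloop
  endfacet
  facet normal 0.0000 0.0000 1.0000
    outer loop
      vertex 0.000 0.000 13.000
      vertex 8.000 21.000 13.000
      vertex 0.000 21.000 13.000
    endloop
  endfacet
  facet normal 0.0000 -1.0000 0.0000
    outer loop
      vertex 0.000 0.000 0.000
      vertex 18.000 0.000 0.000
      vertex 18.000 0.000 13.000
    endloop
  endfacet
  facet normal 0.0000 -1.0000 0.0000
    outer loop
      vertex 0.000 0.000 0.000
      vertex 18.000 0.000 13.000
      vertex 0.000 0.000 13.000
    endloop
  endfacet
  facet normal 1.0000 0.0000 0.0000
    outer loop
      vertex 18.000 0.000 0.000
      vertex 18.000 4.000 0.000
      vertex 18.000 4.000 13.000
    endloop
  endfacet
  facet normal 1.0000 0.0000 0.0000
    outer loop
      vertex 18.000 0.000 0.000
      vertex 18.000 4.000 13.000
      vertex 18.000 0.000 13.000
    endloop
  endfacet
  facet normal 0.0000 1.0000 0.0000
    outer loop
      vertex 18.000 4.000 0.000
      vertex 8.000 4.000 0.000
      vertex 8.000 4.000 13.000
    endloop
  endfacet
  facet normal 0.0000 1.0000 0.0000
    outer loop
      vertex 18.000 4.000 0.000
      vertex 8.000 4.000 13.000
      vertex 18.000 4.000 13.000
    endloop
  endfacet
  facet normal 1.0000 0.0000 0.0000
    outer loop
      vertex 8.000 4.000 0.000
      vertex 8.000 21.000 0.000
      vertex 8.000 21.000 13.000
    endloop
  endfacet
  facet normal 1.0000 0.0000 0.0000
    outer loop
      vertex 8.000 4.000 0.000
      vertex 8.000 21.000 13.000
      vertex 8.000 4.000 13.000
    endloop
  endfacet
  facet normal 0.0000 1.0000 0.0000
    outer loop
      vertex 8.000 21.000 0.000
      vertex 0.000 21.000 0.000
      vertex 0.000 21.000 13.000
    endloop
  endfacet
  facet normal 0.0000 1.0000 0.0000
    outer loop
      vertex 8.000 21.000 0.000
      vertex 0.000 21.000 13.000
      vertex 8.000 21.000 13.000
    endloop
  endfacet
  facet normal -1.0000 0.0000 0.0000
    outer loop
      vertex 0.000 21.000 0.000
      vertex 0.000 0.000 0.000
      vertex 0.000 0.000 13.000
    endloop
  endfacet
  facet normal -1.0000 0.0000 0.0000
    outer loop
      vertex 0.000 21.000 0.000
      vertex 0.000 0.000 13.000
      vertex 0.000 21.000 13.000
    endloop
  endfacet
endsolid part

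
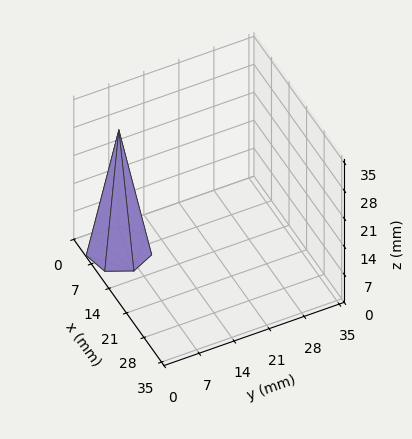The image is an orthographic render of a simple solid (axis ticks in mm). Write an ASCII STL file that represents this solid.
Reading the render: the shape is a regular 7-sided pyramid, base circumscribed radius ≈ 6 mm, apex at z ≈ 30 mm (dimensions read to the nearest mm from the axis ticks). For the STL, each face is triangulated and given an outward normal.

solid part
  facet normal 0.0000 0.0000 -1.0000
    outer loop
      vertex 4.66 11.85 0.00
      vertex 9.74 10.69 0.00
      vertex 12.00 6.00 0.00
    endloop
  endfacet
  facet normal 0.0000 0.0000 -1.0000
    outer loop
      vertex 0.59 8.60 0.00
      vertex 4.66 11.85 0.00
      vertex 12.00 6.00 0.00
    endloop
  endfacet
  facet normal 0.0000 0.0000 -1.0000
    outer loop
      vertex 0.59 3.40 0.00
      vertex 0.59 8.60 0.00
      vertex 12.00 6.00 0.00
    endloop
  endfacet
  facet normal 0.0000 0.0000 -1.0000
    outer loop
      vertex 4.66 0.15 0.00
      vertex 0.59 3.40 0.00
      vertex 12.00 6.00 0.00
    endloop
  endfacet
  facet normal 0.0000 0.0000 -1.0000
    outer loop
      vertex 9.74 1.31 0.00
      vertex 4.66 0.15 0.00
      vertex 12.00 6.00 0.00
    endloop
  endfacet
  facet normal 0.8866 0.4272 0.1773
    outer loop
      vertex 12.00 6.00 0.00
      vertex 9.74 10.69 0.00
      vertex 6.00 6.00 30.00
    endloop
  endfacet
  facet normal 0.2191 0.9595 0.1773
    outer loop
      vertex 9.74 10.69 0.00
      vertex 4.66 11.85 0.00
      vertex 6.00 6.00 30.00
    endloop
  endfacet
  facet normal -0.6141 0.7690 0.1774
    outer loop
      vertex 4.66 11.85 0.00
      vertex 0.59 8.60 0.00
      vertex 6.00 6.00 30.00
    endloop
  endfacet
  facet normal -0.9841 0.0000 0.1775
    outer loop
      vertex 0.59 8.60 0.00
      vertex 0.59 3.40 0.00
      vertex 6.00 6.00 30.00
    endloop
  endfacet
  facet normal -0.6141 -0.7690 0.1774
    outer loop
      vertex 0.59 3.40 0.00
      vertex 4.66 0.15 0.00
      vertex 6.00 6.00 30.00
    endloop
  endfacet
  facet normal 0.2191 -0.9595 0.1773
    outer loop
      vertex 4.66 0.15 0.00
      vertex 9.74 1.31 0.00
      vertex 6.00 6.00 30.00
    endloop
  endfacet
  facet normal 0.8866 -0.4272 0.1773
    outer loop
      vertex 9.74 1.31 0.00
      vertex 12.00 6.00 0.00
      vertex 6.00 6.00 30.00
    endloop
  endfacet
endsolid part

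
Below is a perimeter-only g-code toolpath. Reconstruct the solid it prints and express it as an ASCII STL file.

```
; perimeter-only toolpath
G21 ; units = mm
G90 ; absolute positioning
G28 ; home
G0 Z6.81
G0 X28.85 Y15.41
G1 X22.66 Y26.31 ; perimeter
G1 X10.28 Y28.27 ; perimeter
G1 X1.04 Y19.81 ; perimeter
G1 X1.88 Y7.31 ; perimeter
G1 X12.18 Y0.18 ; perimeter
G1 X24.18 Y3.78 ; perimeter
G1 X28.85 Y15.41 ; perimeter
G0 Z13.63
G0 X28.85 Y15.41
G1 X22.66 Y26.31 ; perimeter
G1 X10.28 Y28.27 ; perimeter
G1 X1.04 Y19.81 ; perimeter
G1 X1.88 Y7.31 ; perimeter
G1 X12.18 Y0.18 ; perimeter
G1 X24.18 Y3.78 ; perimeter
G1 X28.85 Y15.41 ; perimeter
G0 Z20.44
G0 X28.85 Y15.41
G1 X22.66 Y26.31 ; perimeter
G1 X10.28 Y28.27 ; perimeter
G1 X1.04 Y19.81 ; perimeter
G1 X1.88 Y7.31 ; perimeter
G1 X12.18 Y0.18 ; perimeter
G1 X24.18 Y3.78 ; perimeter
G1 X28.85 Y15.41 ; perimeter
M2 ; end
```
solid part
  facet normal 0.0000 0.0000 -1.0000
    outer loop
      vertex 10.28 28.27 0.00
      vertex 22.66 26.31 0.00
      vertex 28.85 15.41 0.00
    endloop
  endfacet
  facet normal 0.0000 0.0000 -1.0000
    outer loop
      vertex 1.04 19.81 0.00
      vertex 10.28 28.27 0.00
      vertex 28.85 15.41 0.00
    endloop
  endfacet
  facet normal 0.0000 0.0000 -1.0000
    outer loop
      vertex 1.88 7.31 0.00
      vertex 1.04 19.81 0.00
      vertex 28.85 15.41 0.00
    endloop
  endfacet
  facet normal 0.0000 0.0000 -1.0000
    outer loop
      vertex 12.18 0.18 0.00
      vertex 1.88 7.31 0.00
      vertex 28.85 15.41 0.00
    endloop
  endfacet
  facet normal 0.0000 0.0000 -1.0000
    outer loop
      vertex 24.18 3.78 0.00
      vertex 12.18 0.18 0.00
      vertex 28.85 15.41 0.00
    endloop
  endfacet
  facet normal 0.0000 0.0000 1.0000
    outer loop
      vertex 28.85 15.41 20.44
      vertex 22.66 26.31 20.44
      vertex 10.28 28.27 20.44
    endloop
  endfacet
  facet normal 0.0000 0.0000 1.0000
    outer loop
      vertex 28.85 15.41 20.44
      vertex 10.28 28.27 20.44
      vertex 1.04 19.81 20.44
    endloop
  endfacet
  facet normal 0.0000 0.0000 1.0000
    outer loop
      vertex 28.85 15.41 20.44
      vertex 1.04 19.81 20.44
      vertex 1.88 7.31 20.44
    endloop
  endfacet
  facet normal 0.0000 0.0000 1.0000
    outer loop
      vertex 28.85 15.41 20.44
      vertex 1.88 7.31 20.44
      vertex 12.18 0.18 20.44
    endloop
  endfacet
  facet normal 0.0000 0.0000 1.0000
    outer loop
      vertex 28.85 15.41 20.44
      vertex 12.18 0.18 20.44
      vertex 24.18 3.78 20.44
    endloop
  endfacet
  facet normal 0.8696 0.4938 0.0000
    outer loop
      vertex 28.85 15.41 0.00
      vertex 22.66 26.31 0.00
      vertex 22.66 26.31 20.44
    endloop
  endfacet
  facet normal 0.8696 0.4938 0.0000
    outer loop
      vertex 28.85 15.41 0.00
      vertex 22.66 26.31 20.44
      vertex 28.85 15.41 20.44
    endloop
  endfacet
  facet normal 0.1564 0.9877 0.0000
    outer loop
      vertex 22.66 26.31 0.00
      vertex 10.28 28.27 0.00
      vertex 10.28 28.27 20.44
    endloop
  endfacet
  facet normal 0.1564 0.9877 0.0000
    outer loop
      vertex 22.66 26.31 0.00
      vertex 10.28 28.27 20.44
      vertex 22.66 26.31 20.44
    endloop
  endfacet
  facet normal -0.6753 0.7376 0.0000
    outer loop
      vertex 10.28 28.27 0.00
      vertex 1.04 19.81 0.00
      vertex 1.04 19.81 20.44
    endloop
  endfacet
  facet normal -0.6753 0.7376 0.0000
    outer loop
      vertex 10.28 28.27 0.00
      vertex 1.04 19.81 20.44
      vertex 10.28 28.27 20.44
    endloop
  endfacet
  facet normal -0.9977 -0.0670 0.0000
    outer loop
      vertex 1.04 19.81 0.00
      vertex 1.88 7.31 0.00
      vertex 1.88 7.31 20.44
    endloop
  endfacet
  facet normal -0.9977 -0.0670 0.0000
    outer loop
      vertex 1.04 19.81 0.00
      vertex 1.88 7.31 20.44
      vertex 1.04 19.81 20.44
    endloop
  endfacet
  facet normal -0.5692 -0.8222 0.0000
    outer loop
      vertex 1.88 7.31 0.00
      vertex 12.18 0.18 0.00
      vertex 12.18 0.18 20.44
    endloop
  endfacet
  facet normal -0.5692 -0.8222 0.0000
    outer loop
      vertex 1.88 7.31 0.00
      vertex 12.18 0.18 20.44
      vertex 1.88 7.31 20.44
    endloop
  endfacet
  facet normal 0.2873 -0.9578 0.0000
    outer loop
      vertex 12.18 0.18 0.00
      vertex 24.18 3.78 0.00
      vertex 24.18 3.78 20.44
    endloop
  endfacet
  facet normal 0.2873 -0.9578 0.0000
    outer loop
      vertex 12.18 0.18 0.00
      vertex 24.18 3.78 20.44
      vertex 12.18 0.18 20.44
    endloop
  endfacet
  facet normal 0.9280 -0.3726 0.0000
    outer loop
      vertex 24.18 3.78 0.00
      vertex 28.85 15.41 0.00
      vertex 28.85 15.41 20.44
    endloop
  endfacet
  facet normal 0.9280 -0.3726 0.0000
    outer loop
      vertex 24.18 3.78 0.00
      vertex 28.85 15.41 20.44
      vertex 24.18 3.78 20.44
    endloop
  endfacet
endsolid part

The G0 Z moves step by Δz≈6.81 mm. Every layer's G1 loop is the same polygon, so the solid is a straight extrusion of it from z=0 to z≈20.4. Closing with flat bottom and top caps and triangulating gives 24 facets — a regular 7-sided prism (a cylinder approximated with 7 flat sides), circumscribed radius ≈ 14.4 mm, height ≈ 20.4 mm.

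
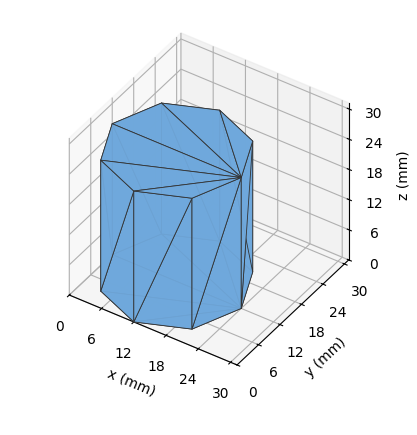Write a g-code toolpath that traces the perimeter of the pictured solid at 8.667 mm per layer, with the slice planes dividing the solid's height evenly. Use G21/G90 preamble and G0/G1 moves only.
Reading the render: the shape is a regular 8-sided prism (a cylinder approximated with 8 flat sides), circumscribed radius ≈ 12 mm, height ≈ 26 mm (dimensions read to the nearest mm from the axis ticks). For the g-code, the solid's height is divided into equal slices at the stated Δz and each level perimeter traced with G1 moves after a G0 lift.

; perimeter-only toolpath
G21 ; units = mm
G90 ; absolute positioning
G28 ; home
; layer 1
G0 Z8.667
G0 X24.000 Y12.000
G1 X20.485 Y20.485
G1 X12.000 Y24.000
G1 X3.515 Y20.485
G1 X0.000 Y12.000
G1 X3.515 Y3.515
G1 X12.000 Y0.000
G1 X20.485 Y3.515
G1 X24.000 Y12.000
; layer 2
G0 Z17.333
G0 X24.000 Y12.000
G1 X20.485 Y20.485
G1 X12.000 Y24.000
G1 X3.515 Y20.485
G1 X0.000 Y12.000
G1 X3.515 Y3.515
G1 X12.000 Y0.000
G1 X20.485 Y3.515
G1 X24.000 Y12.000
; layer 3
G0 Z26.000
G0 X24.000 Y12.000
G1 X20.485 Y20.485
G1 X12.000 Y24.000
G1 X3.515 Y20.485
G1 X0.000 Y12.000
G1 X3.515 Y3.515
G1 X12.000 Y0.000
G1 X20.485 Y3.515
G1 X24.000 Y12.000
M2 ; end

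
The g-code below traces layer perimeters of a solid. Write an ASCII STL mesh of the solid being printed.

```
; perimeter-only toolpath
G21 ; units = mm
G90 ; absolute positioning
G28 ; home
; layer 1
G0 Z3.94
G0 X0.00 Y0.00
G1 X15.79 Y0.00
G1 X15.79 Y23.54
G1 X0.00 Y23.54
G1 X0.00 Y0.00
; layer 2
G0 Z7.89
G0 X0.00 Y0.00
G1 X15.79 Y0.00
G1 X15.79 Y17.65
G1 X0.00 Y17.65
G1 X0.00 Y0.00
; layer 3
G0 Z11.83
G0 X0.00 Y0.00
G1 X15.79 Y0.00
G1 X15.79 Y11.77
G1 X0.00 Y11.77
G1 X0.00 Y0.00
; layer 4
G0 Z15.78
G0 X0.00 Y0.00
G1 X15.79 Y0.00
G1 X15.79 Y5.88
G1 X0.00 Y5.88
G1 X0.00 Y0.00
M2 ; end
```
solid part
  facet normal 0.0000 0.0000 -1.0000
    outer loop
      vertex 15.79 29.42 0.00
      vertex 15.79 0.00 0.00
      vertex 0.00 0.00 0.00
    endloop
  endfacet
  facet normal 0.0000 0.0000 -1.0000
    outer loop
      vertex 0.00 29.42 0.00
      vertex 15.79 29.42 0.00
      vertex 0.00 0.00 0.00
    endloop
  endfacet
  facet normal 0.0000 -1.0000 0.0000
    outer loop
      vertex 0.00 0.00 0.00
      vertex 15.79 0.00 0.00
      vertex 15.79 0.00 19.72
    endloop
  endfacet
  facet normal 0.0000 -1.0000 0.0000
    outer loop
      vertex 0.00 0.00 0.00
      vertex 15.79 0.00 19.72
      vertex 0.00 0.00 19.72
    endloop
  endfacet
  facet normal 0.0000 0.5568 0.8307
    outer loop
      vertex 0.00 0.00 19.72
      vertex 15.79 0.00 19.72
      vertex 15.79 29.42 0.00
    endloop
  endfacet
  facet normal 0.0000 0.5568 0.8307
    outer loop
      vertex 0.00 0.00 19.72
      vertex 15.79 29.42 0.00
      vertex 0.00 29.42 0.00
    endloop
  endfacet
  facet normal -1.0000 0.0000 0.0000
    outer loop
      vertex 0.00 0.00 19.72
      vertex 0.00 29.42 0.00
      vertex 0.00 0.00 0.00
    endloop
  endfacet
  facet normal 1.0000 0.0000 0.0000
    outer loop
      vertex 15.79 0.00 0.00
      vertex 15.79 29.42 0.00
      vertex 15.79 0.00 19.72
    endloop
  endfacet
endsolid part

The G0 Z moves step by Δz≈3.94 mm. The G1 loops shrink linearly with z, so the solid tapers from its base footprint up to z≈19.7. Closing with a flat bottom cap and the tapered top and triangulating gives 8 facets — a wedge (ramp): 15.8 × 29.4 mm base, rising to 19.7 mm along the y=0 edge and sloping linearly to z=0 at y=29.4.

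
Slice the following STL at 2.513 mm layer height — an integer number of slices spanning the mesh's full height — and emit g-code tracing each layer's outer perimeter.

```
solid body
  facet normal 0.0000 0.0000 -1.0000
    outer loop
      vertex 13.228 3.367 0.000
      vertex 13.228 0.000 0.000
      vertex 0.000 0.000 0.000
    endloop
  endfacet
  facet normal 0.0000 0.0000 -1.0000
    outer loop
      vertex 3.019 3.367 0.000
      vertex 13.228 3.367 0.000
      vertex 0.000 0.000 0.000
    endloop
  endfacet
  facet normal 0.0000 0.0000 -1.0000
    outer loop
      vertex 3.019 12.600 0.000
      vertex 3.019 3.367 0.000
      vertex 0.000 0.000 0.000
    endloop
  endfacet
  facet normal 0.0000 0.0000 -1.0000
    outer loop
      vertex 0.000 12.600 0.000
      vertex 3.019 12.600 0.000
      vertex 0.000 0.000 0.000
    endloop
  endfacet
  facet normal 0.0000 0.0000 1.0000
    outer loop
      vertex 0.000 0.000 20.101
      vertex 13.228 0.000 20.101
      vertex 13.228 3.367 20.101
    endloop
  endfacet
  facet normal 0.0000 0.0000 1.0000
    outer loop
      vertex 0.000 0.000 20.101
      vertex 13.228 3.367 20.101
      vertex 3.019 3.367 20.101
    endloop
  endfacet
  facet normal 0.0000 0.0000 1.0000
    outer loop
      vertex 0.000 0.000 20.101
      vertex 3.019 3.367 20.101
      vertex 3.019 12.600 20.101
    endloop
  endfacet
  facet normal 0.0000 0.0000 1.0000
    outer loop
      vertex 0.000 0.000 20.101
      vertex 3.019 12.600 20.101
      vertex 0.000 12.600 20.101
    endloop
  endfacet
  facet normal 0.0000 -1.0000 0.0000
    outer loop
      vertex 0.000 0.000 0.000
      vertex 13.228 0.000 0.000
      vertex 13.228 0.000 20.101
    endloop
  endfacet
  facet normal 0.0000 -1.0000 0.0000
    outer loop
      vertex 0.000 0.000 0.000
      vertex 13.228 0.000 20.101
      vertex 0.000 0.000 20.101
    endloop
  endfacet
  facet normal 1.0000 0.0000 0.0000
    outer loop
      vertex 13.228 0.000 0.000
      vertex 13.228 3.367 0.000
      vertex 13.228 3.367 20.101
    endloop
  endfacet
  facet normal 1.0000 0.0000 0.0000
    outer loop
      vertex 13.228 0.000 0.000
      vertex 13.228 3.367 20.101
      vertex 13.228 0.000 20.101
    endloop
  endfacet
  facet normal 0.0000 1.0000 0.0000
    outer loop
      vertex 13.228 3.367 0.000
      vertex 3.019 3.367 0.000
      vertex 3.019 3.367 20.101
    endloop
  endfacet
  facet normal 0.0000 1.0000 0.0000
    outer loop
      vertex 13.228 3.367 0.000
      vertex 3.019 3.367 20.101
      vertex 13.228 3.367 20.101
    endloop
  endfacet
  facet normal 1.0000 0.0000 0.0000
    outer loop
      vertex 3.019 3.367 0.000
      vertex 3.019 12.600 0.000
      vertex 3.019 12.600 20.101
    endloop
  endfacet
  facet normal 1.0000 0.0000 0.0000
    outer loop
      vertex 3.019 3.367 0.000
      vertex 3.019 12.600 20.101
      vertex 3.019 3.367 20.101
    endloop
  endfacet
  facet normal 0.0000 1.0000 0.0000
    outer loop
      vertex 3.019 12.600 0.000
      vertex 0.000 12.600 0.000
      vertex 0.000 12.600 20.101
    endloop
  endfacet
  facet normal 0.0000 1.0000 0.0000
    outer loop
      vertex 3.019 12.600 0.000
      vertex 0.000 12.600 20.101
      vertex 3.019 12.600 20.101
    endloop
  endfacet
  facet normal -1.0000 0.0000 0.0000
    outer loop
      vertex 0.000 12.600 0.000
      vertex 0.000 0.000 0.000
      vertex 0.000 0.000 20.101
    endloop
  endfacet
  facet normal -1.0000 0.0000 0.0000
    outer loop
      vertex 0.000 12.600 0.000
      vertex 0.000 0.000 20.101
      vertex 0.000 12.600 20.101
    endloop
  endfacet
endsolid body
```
; perimeter-only toolpath
G21 ; units = mm
G90 ; absolute positioning
G28 ; home
; layer 1
G0 Z2.513
G0 X0.000 Y0.000
G1 X13.228 Y0.000
G1 X13.228 Y3.367
G1 X3.019 Y3.367
G1 X3.019 Y12.600
G1 X0.000 Y12.600
G1 X0.000 Y0.000
; layer 2
G0 Z5.025
G0 X0.000 Y0.000
G1 X13.228 Y0.000
G1 X13.228 Y3.367
G1 X3.019 Y3.367
G1 X3.019 Y12.600
G1 X0.000 Y12.600
G1 X0.000 Y0.000
; layer 3
G0 Z7.538
G0 X0.000 Y0.000
G1 X13.228 Y0.000
G1 X13.228 Y3.367
G1 X3.019 Y3.367
G1 X3.019 Y12.600
G1 X0.000 Y12.600
G1 X0.000 Y0.000
; layer 4
G0 Z10.050
G0 X0.000 Y0.000
G1 X13.228 Y0.000
G1 X13.228 Y3.367
G1 X3.019 Y3.367
G1 X3.019 Y12.600
G1 X0.000 Y12.600
G1 X0.000 Y0.000
; layer 5
G0 Z12.563
G0 X0.000 Y0.000
G1 X13.228 Y0.000
G1 X13.228 Y3.367
G1 X3.019 Y3.367
G1 X3.019 Y12.600
G1 X0.000 Y12.600
G1 X0.000 Y0.000
; layer 6
G0 Z15.076
G0 X0.000 Y0.000
G1 X13.228 Y0.000
G1 X13.228 Y3.367
G1 X3.019 Y3.367
G1 X3.019 Y12.600
G1 X0.000 Y12.600
G1 X0.000 Y0.000
; layer 7
G0 Z17.588
G0 X0.000 Y0.000
G1 X13.228 Y0.000
G1 X13.228 Y3.367
G1 X3.019 Y3.367
G1 X3.019 Y12.600
G1 X0.000 Y12.600
G1 X0.000 Y0.000
; layer 8
G0 Z20.101
G0 X0.000 Y0.000
G1 X13.228 Y0.000
G1 X13.228 Y3.367
G1 X3.019 Y3.367
G1 X3.019 Y12.600
G1 X0.000 Y12.600
G1 X0.000 Y0.000
M2 ; end

The solid is an L-shaped prism: outer 13.2 × 12.6 mm, arm thicknesses ≈ 3.37 mm (horizontal) and 3.02 mm (vertical), extruded 20.1 mm in z. Slicing at Δz = 2.513 mm — 8 equal slices spanning the solid's height, so layer i sits at z = i·h/8 — gives 8 non-empty perimeters. Each is a 6-segment closed polygon; G0 lifts to the layer z and rapids to the start vertex, then G1 traces the edges.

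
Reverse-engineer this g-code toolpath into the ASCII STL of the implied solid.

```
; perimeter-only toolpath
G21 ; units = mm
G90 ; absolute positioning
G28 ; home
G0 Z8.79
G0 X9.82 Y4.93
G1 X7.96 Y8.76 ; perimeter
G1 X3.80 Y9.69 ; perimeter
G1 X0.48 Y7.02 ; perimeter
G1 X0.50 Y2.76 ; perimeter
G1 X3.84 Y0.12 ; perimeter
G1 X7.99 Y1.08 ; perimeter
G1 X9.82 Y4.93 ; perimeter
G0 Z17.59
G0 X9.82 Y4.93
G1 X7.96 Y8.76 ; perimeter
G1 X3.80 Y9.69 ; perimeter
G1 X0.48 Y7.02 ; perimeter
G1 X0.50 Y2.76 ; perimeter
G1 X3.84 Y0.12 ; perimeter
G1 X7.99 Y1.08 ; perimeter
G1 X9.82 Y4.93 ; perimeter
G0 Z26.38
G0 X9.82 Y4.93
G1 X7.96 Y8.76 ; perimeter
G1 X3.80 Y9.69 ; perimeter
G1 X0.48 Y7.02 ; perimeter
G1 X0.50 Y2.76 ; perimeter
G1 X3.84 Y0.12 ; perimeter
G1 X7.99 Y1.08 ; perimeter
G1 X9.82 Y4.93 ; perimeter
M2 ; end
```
solid part
  facet normal 0.0000 0.0000 -1.0000
    outer loop
      vertex 3.80 9.69 0.00
      vertex 7.96 8.76 0.00
      vertex 9.82 4.93 0.00
    endloop
  endfacet
  facet normal 0.0000 0.0000 -1.0000
    outer loop
      vertex 0.48 7.02 0.00
      vertex 3.80 9.69 0.00
      vertex 9.82 4.93 0.00
    endloop
  endfacet
  facet normal 0.0000 0.0000 -1.0000
    outer loop
      vertex 0.50 2.76 0.00
      vertex 0.48 7.02 0.00
      vertex 9.82 4.93 0.00
    endloop
  endfacet
  facet normal 0.0000 0.0000 -1.0000
    outer loop
      vertex 3.84 0.12 0.00
      vertex 0.50 2.76 0.00
      vertex 9.82 4.93 0.00
    endloop
  endfacet
  facet normal 0.0000 0.0000 -1.0000
    outer loop
      vertex 7.99 1.08 0.00
      vertex 3.84 0.12 0.00
      vertex 9.82 4.93 0.00
    endloop
  endfacet
  facet normal 0.0000 0.0000 1.0000
    outer loop
      vertex 9.82 4.93 26.38
      vertex 7.96 8.76 26.38
      vertex 3.80 9.69 26.38
    endloop
  endfacet
  facet normal 0.0000 0.0000 1.0000
    outer loop
      vertex 9.82 4.93 26.38
      vertex 3.80 9.69 26.38
      vertex 0.48 7.02 26.38
    endloop
  endfacet
  facet normal 0.0000 0.0000 1.0000
    outer loop
      vertex 9.82 4.93 26.38
      vertex 0.48 7.02 26.38
      vertex 0.50 2.76 26.38
    endloop
  endfacet
  facet normal 0.0000 0.0000 1.0000
    outer loop
      vertex 9.82 4.93 26.38
      vertex 0.50 2.76 26.38
      vertex 3.84 0.12 26.38
    endloop
  endfacet
  facet normal 0.0000 0.0000 1.0000
    outer loop
      vertex 9.82 4.93 26.38
      vertex 3.84 0.12 26.38
      vertex 7.99 1.08 26.38
    endloop
  endfacet
  facet normal 0.8995 0.4368 0.0000
    outer loop
      vertex 9.82 4.93 0.00
      vertex 7.96 8.76 0.00
      vertex 7.96 8.76 26.38
    endloop
  endfacet
  facet normal 0.8995 0.4368 0.0000
    outer loop
      vertex 9.82 4.93 0.00
      vertex 7.96 8.76 26.38
      vertex 9.82 4.93 26.38
    endloop
  endfacet
  facet normal 0.2182 0.9759 0.0000
    outer loop
      vertex 7.96 8.76 0.00
      vertex 3.80 9.69 0.00
      vertex 3.80 9.69 26.38
    endloop
  endfacet
  facet normal 0.2182 0.9759 0.0000
    outer loop
      vertex 7.96 8.76 0.00
      vertex 3.80 9.69 26.38
      vertex 7.96 8.76 26.38
    endloop
  endfacet
  facet normal -0.6267 0.7793 0.0000
    outer loop
      vertex 3.80 9.69 0.00
      vertex 0.48 7.02 0.00
      vertex 0.48 7.02 26.38
    endloop
  endfacet
  facet normal -0.6267 0.7793 0.0000
    outer loop
      vertex 3.80 9.69 0.00
      vertex 0.48 7.02 26.38
      vertex 3.80 9.69 26.38
    endloop
  endfacet
  facet normal -1.0000 -0.0047 0.0000
    outer loop
      vertex 0.48 7.02 0.00
      vertex 0.50 2.76 0.00
      vertex 0.50 2.76 26.38
    endloop
  endfacet
  facet normal -1.0000 -0.0047 0.0000
    outer loop
      vertex 0.48 7.02 0.00
      vertex 0.50 2.76 26.38
      vertex 0.48 7.02 26.38
    endloop
  endfacet
  facet normal -0.6201 -0.7845 0.0000
    outer loop
      vertex 0.50 2.76 0.00
      vertex 3.84 0.12 0.00
      vertex 3.84 0.12 26.38
    endloop
  endfacet
  facet normal -0.6201 -0.7845 0.0000
    outer loop
      vertex 0.50 2.76 0.00
      vertex 3.84 0.12 26.38
      vertex 0.50 2.76 26.38
    endloop
  endfacet
  facet normal 0.2254 -0.9743 0.0000
    outer loop
      vertex 3.84 0.12 0.00
      vertex 7.99 1.08 0.00
      vertex 7.99 1.08 26.38
    endloop
  endfacet
  facet normal 0.2254 -0.9743 0.0000
    outer loop
      vertex 3.84 0.12 0.00
      vertex 7.99 1.08 26.38
      vertex 3.84 0.12 26.38
    endloop
  endfacet
  facet normal 0.9032 -0.4293 0.0000
    outer loop
      vertex 7.99 1.08 0.00
      vertex 9.82 4.93 0.00
      vertex 9.82 4.93 26.38
    endloop
  endfacet
  facet normal 0.9032 -0.4293 0.0000
    outer loop
      vertex 7.99 1.08 0.00
      vertex 9.82 4.93 26.38
      vertex 7.99 1.08 26.38
    endloop
  endfacet
endsolid part

The G0 Z moves step by Δz≈8.79 mm. Every layer's G1 loop is the same polygon, so the solid is a straight extrusion of it from z=0 to z≈26.4. Closing with flat bottom and top caps and triangulating gives 24 facets — a regular 7-sided prism (a cylinder approximated with 7 flat sides), circumscribed radius ≈ 4.91 mm, height ≈ 26.4 mm.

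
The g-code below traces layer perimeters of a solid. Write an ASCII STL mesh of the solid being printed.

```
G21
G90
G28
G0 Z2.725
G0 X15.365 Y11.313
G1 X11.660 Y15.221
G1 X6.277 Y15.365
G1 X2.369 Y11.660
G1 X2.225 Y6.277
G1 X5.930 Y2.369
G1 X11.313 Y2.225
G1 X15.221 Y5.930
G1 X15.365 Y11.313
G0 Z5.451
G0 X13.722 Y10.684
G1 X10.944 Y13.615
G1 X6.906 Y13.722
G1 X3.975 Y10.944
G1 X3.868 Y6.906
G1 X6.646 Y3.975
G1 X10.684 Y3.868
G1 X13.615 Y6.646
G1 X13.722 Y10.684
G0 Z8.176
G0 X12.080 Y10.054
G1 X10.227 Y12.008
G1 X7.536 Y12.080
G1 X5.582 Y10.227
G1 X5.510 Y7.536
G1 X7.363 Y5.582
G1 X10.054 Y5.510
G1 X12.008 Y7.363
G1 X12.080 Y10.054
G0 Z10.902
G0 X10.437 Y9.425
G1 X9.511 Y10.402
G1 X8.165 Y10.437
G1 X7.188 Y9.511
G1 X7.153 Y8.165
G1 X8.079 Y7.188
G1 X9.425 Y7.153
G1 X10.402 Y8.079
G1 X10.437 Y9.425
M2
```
solid part
  facet normal 0.0000 0.0000 -1.0000
    outer loop
      vertex 5.647 17.007 0.000
      vertex 12.376 16.828 0.000
      vertex 17.007 11.943 0.000
    endloop
  endfacet
  facet normal 0.0000 0.0000 -1.0000
    outer loop
      vertex 0.762 12.376 0.000
      vertex 5.647 17.007 0.000
      vertex 17.007 11.943 0.000
    endloop
  endfacet
  facet normal 0.0000 0.0000 -1.0000
    outer loop
      vertex 0.583 5.647 0.000
      vertex 0.762 12.376 0.000
      vertex 17.007 11.943 0.000
    endloop
  endfacet
  facet normal 0.0000 0.0000 -1.0000
    outer loop
      vertex 5.214 0.762 0.000
      vertex 0.583 5.647 0.000
      vertex 17.007 11.943 0.000
    endloop
  endfacet
  facet normal 0.0000 0.0000 -1.0000
    outer loop
      vertex 11.943 0.583 0.000
      vertex 5.214 0.762 0.000
      vertex 17.007 11.943 0.000
    endloop
  endfacet
  facet normal 0.0000 0.0000 -1.0000
    outer loop
      vertex 16.828 5.214 0.000
      vertex 11.943 0.583 0.000
      vertex 17.007 11.943 0.000
    endloop
  endfacet
  facet normal 0.6233 0.5909 0.5121
    outer loop
      vertex 17.007 11.943 0.000
      vertex 12.376 16.828 0.000
      vertex 8.795 8.795 13.627
    endloop
  endfacet
  facet normal 0.0228 0.8586 0.5121
    outer loop
      vertex 12.376 16.828 0.000
      vertex 5.647 17.007 0.000
      vertex 8.795 8.795 13.627
    endloop
  endfacet
  facet normal -0.5909 0.6233 0.5121
    outer loop
      vertex 5.647 17.007 0.000
      vertex 0.762 12.376 0.000
      vertex 8.795 8.795 13.627
    endloop
  endfacet
  facet normal -0.8586 0.0228 0.5121
    outer loop
      vertex 0.762 12.376 0.000
      vertex 0.583 5.647 0.000
      vertex 8.795 8.795 13.627
    endloop
  endfacet
  facet normal -0.6233 -0.5909 0.5121
    outer loop
      vertex 0.583 5.647 0.000
      vertex 5.214 0.762 0.000
      vertex 8.795 8.795 13.627
    endloop
  endfacet
  facet normal -0.0228 -0.8586 0.5121
    outer loop
      vertex 5.214 0.762 0.000
      vertex 11.943 0.583 0.000
      vertex 8.795 8.795 13.627
    endloop
  endfacet
  facet normal 0.5909 -0.6233 0.5121
    outer loop
      vertex 11.943 0.583 0.000
      vertex 16.828 5.214 0.000
      vertex 8.795 8.795 13.627
    endloop
  endfacet
  facet normal 0.8586 -0.0228 0.5121
    outer loop
      vertex 16.828 5.214 0.000
      vertex 17.007 11.943 0.000
      vertex 8.795 8.795 13.627
    endloop
  endfacet
endsolid part

The G0 Z moves step by Δz≈2.725 mm. The G1 loops shrink linearly with z, so the solid tapers from its base footprint up to z≈13.6. Closing with a flat bottom cap and the tapered top and triangulating gives 14 facets — a regular 8-sided pyramid, base circumscribed radius ≈ 8.79 mm, apex at z ≈ 13.6 mm.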